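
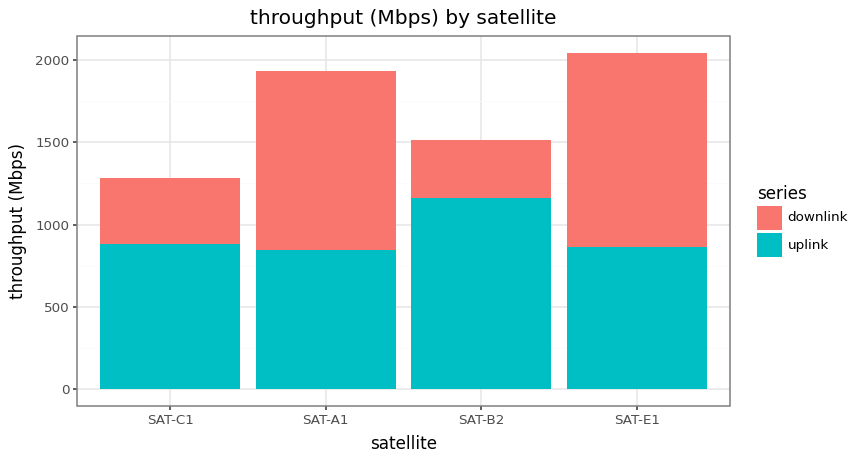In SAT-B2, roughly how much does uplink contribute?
uplink top ≈ 1200, bottom ≈ 0; segment ≈ 1200.

≈ 1200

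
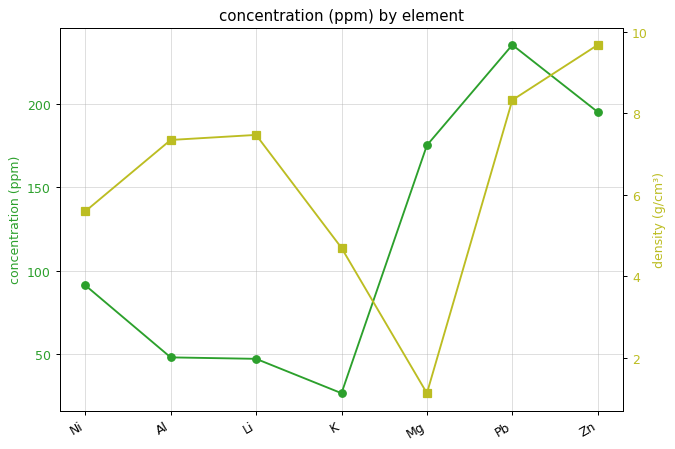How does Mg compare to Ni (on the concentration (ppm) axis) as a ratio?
≈ 1.8×

Mg ≈ 180, Ni ≈ 100; 180/100 ≈ 1.8.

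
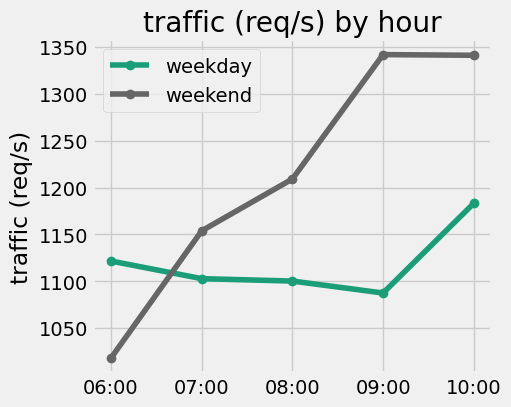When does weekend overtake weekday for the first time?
07:00

06:00: weekend ≈ 1000 vs weekday ≈ 1100 (not yet); 07:00: weekend ≈ 1150 vs weekday ≈ 1100 (first crossover).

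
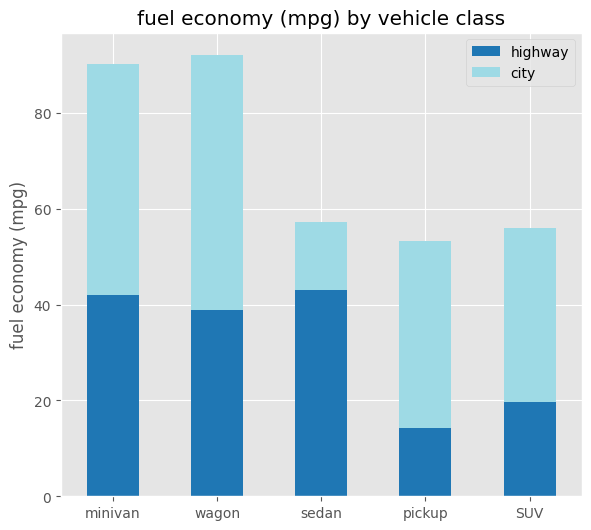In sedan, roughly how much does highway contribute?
≈ 40

highway top ≈ 40, bottom ≈ 0; segment ≈ 40.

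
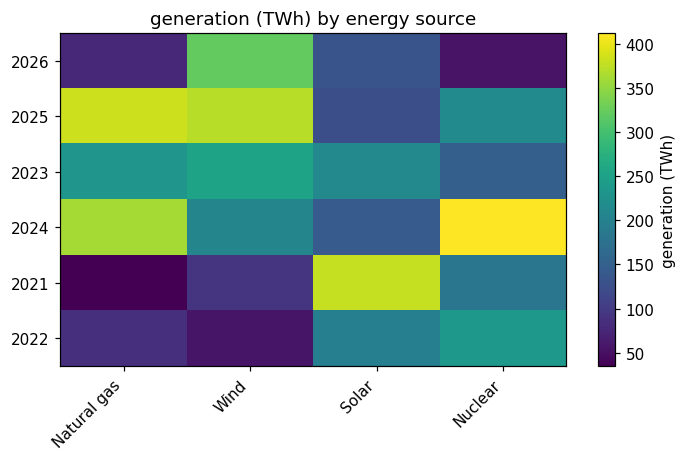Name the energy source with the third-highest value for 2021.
Wind

Top 4 for 2021: Solar ≈ 400, Nuclear ≈ 200, Wind ≈ 100, Natural gas ≈ 50.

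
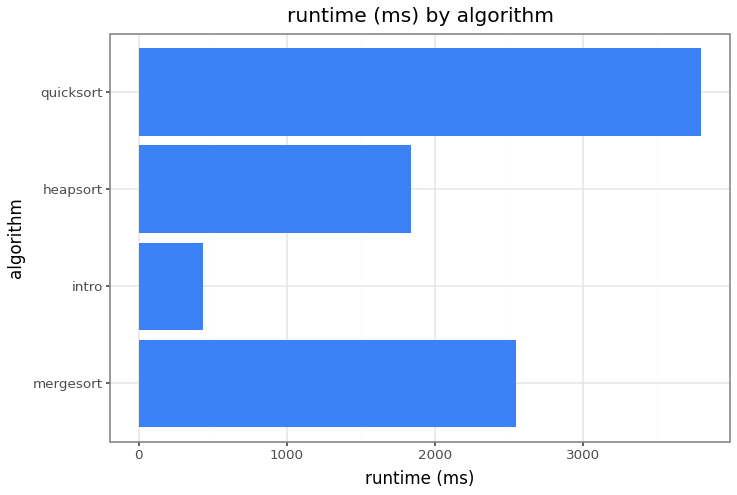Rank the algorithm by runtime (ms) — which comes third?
heapsort

Top 4: quicksort ≈ 4000, mergesort ≈ 2500, heapsort ≈ 2000, intro ≈ 500.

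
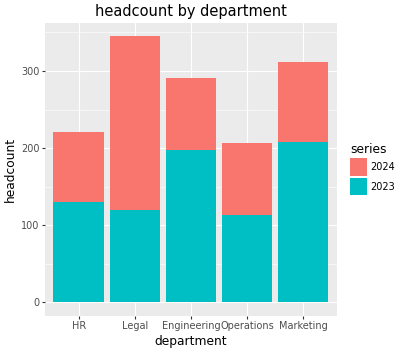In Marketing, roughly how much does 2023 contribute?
≈ 200

2023 top ≈ 200, bottom ≈ 0; segment ≈ 200.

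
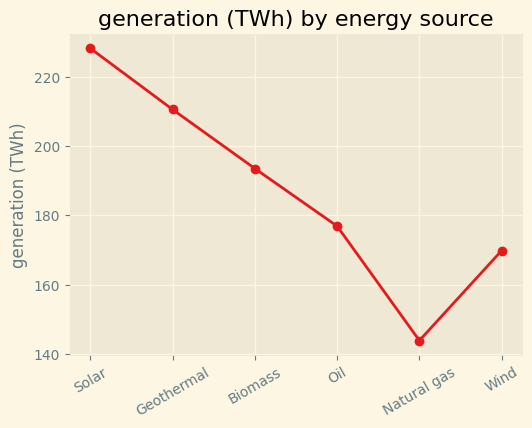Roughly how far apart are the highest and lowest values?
≈ 90

Max Solar ≈ 230, min Natural gas ≈ 140; range ≈ 90.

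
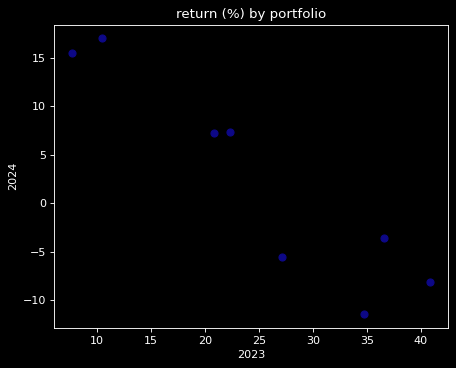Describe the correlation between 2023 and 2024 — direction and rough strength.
Points are negatively correlated; strong (|r| ≈ 0.9).

negative, strong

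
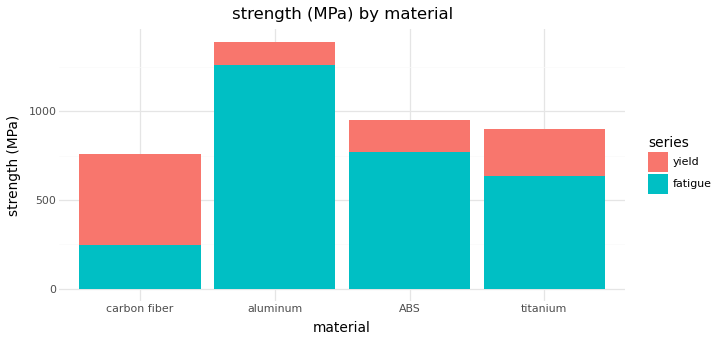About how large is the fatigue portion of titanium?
≈ 600

fatigue top ≈ 600, bottom ≈ 0; segment ≈ 600.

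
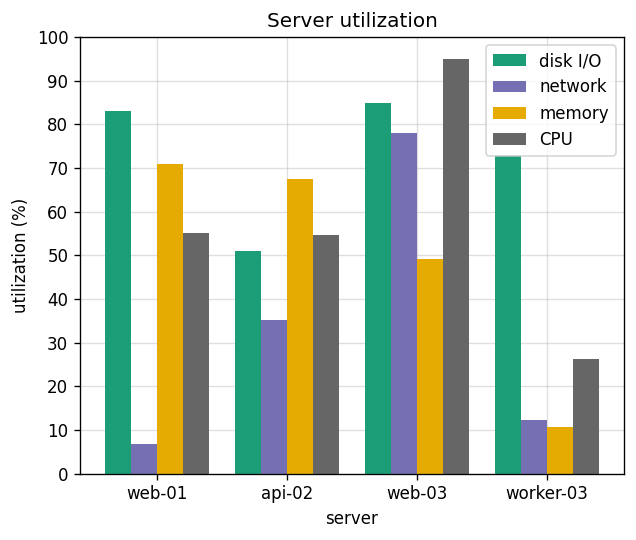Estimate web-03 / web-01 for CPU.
web-03 ≈ 90, web-01 ≈ 60; 90/60 ≈ 1.5.

≈ 1.5×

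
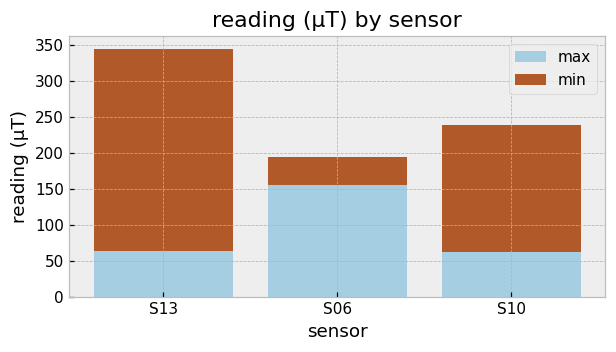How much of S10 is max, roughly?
≈ 50

max top ≈ 50, bottom ≈ 0; segment ≈ 50.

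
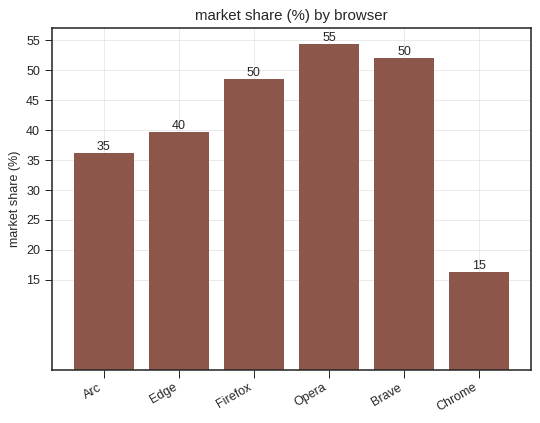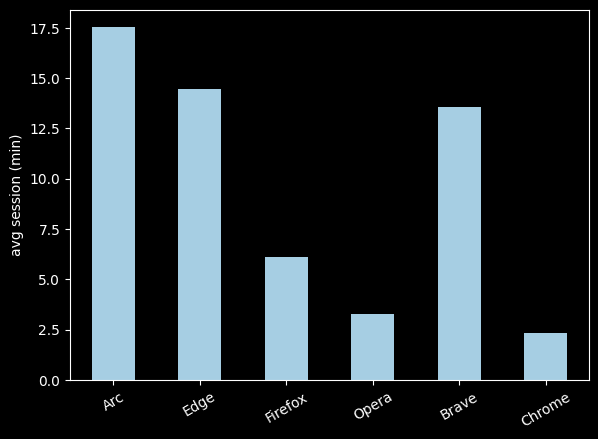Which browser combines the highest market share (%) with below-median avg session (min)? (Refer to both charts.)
Chart 2 median avg session (min) ≈ 10; below-median browsers: Firefox, Opera, Chrome. Among those, Opera has the highest market share (%) (≈ 55).

Opera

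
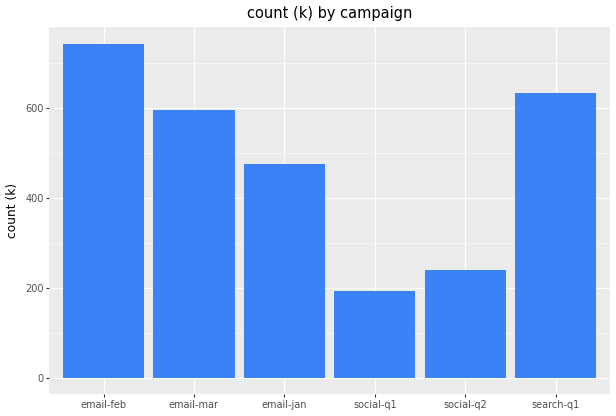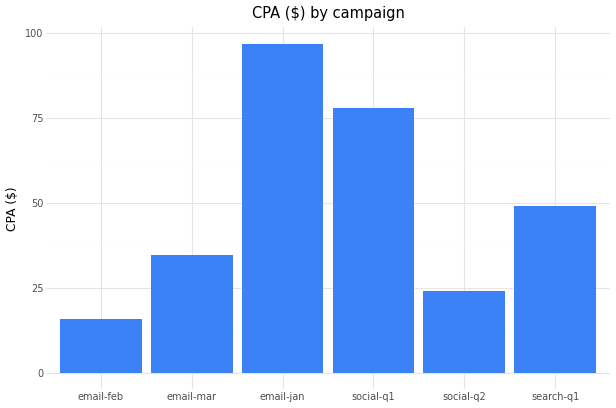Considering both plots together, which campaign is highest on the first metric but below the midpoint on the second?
email-feb

Chart 2 median CPA ($) ≈ 40; below-median campaigns: email-feb, email-mar, social-q2. Among those, email-feb has the highest count (k) (≈ 700).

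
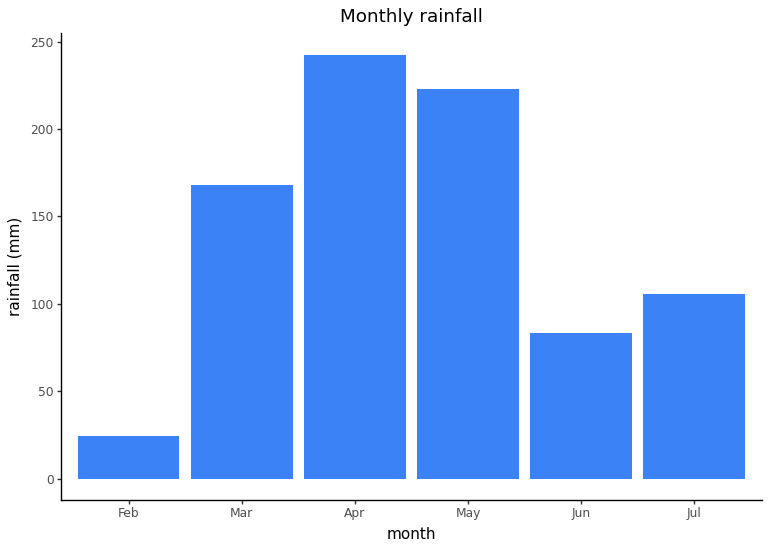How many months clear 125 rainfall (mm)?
Above 125: Mar, Apr, May.

3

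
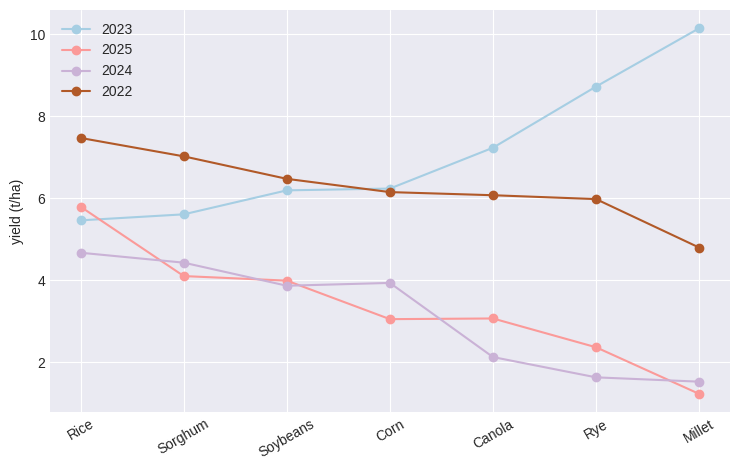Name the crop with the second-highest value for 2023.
Top 3 for 2023: Millet ≈ 10, Rye ≈ 9, Canola ≈ 7.

Rye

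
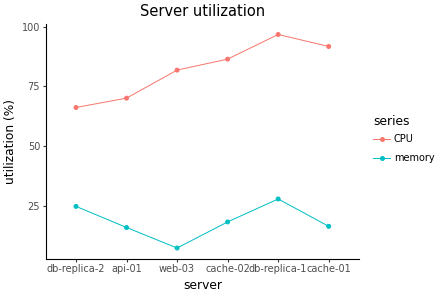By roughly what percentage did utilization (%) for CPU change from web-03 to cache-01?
web-03 ≈ 80, cache-01 ≈ 90; (90 − 80) / 80 ≈ +12.5%.

≈ +12.5%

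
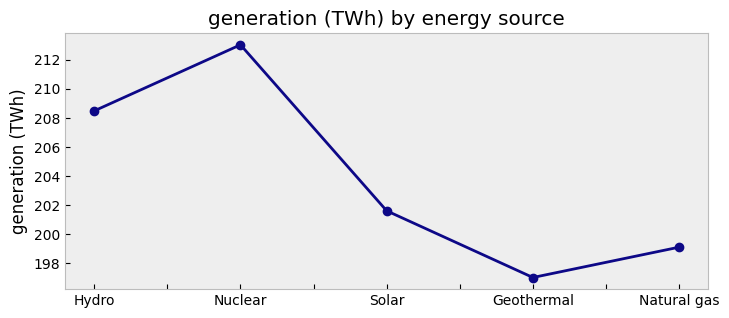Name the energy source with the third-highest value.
Solar

Top 4: Nuclear ≈ 214, Hydro ≈ 208, Solar ≈ 202, Natural gas ≈ 200.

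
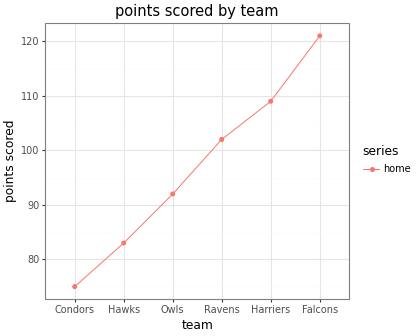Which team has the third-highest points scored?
Top 4: Falcons ≈ 120, Harriers ≈ 110, Ravens ≈ 100, Owls ≈ 90.

Ravens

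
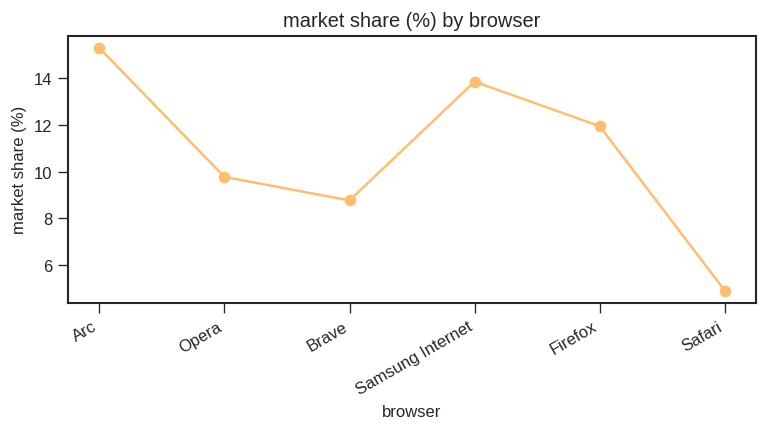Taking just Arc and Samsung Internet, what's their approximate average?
(15 + 14) / 2 ≈ 14.

≈ 14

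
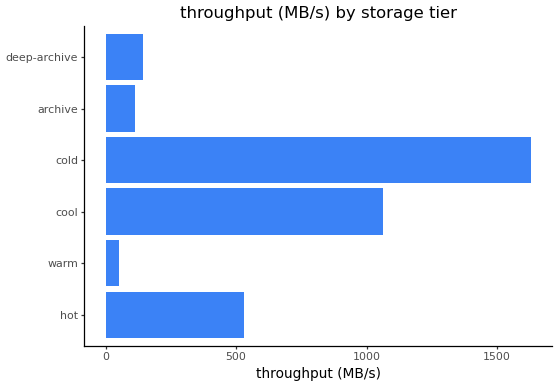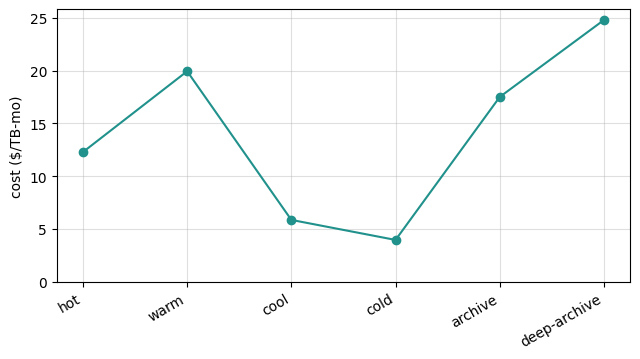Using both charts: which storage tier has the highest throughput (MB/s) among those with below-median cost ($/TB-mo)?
cold

Chart 2 median cost ($/TB-mo) ≈ 15; below-median storage tiers: hot, cool, cold. Among those, cold has the highest throughput (MB/s) (≈ 1600).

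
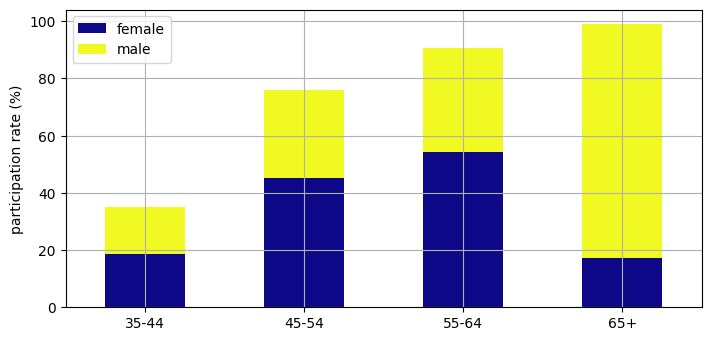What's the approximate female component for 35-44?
female top ≈ 20, bottom ≈ 0; segment ≈ 20.

≈ 20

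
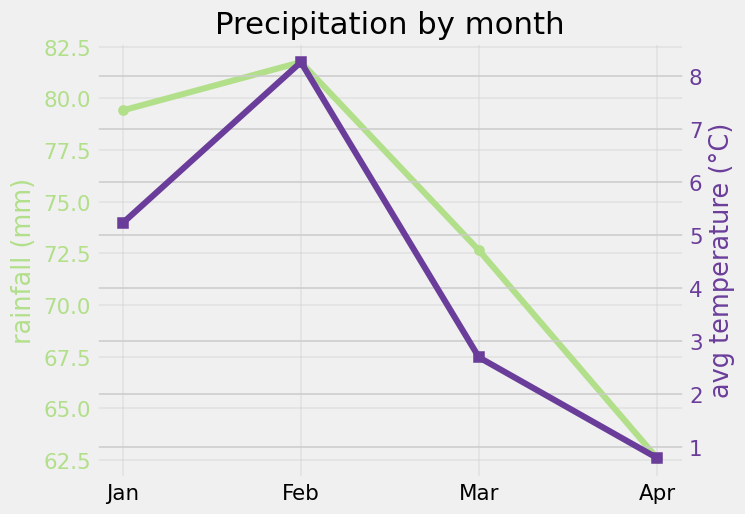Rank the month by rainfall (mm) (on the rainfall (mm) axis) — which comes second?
Jan

Top 3 (on the rainfall (mm) axis): Feb ≈ 82, Jan ≈ 80, Mar ≈ 72.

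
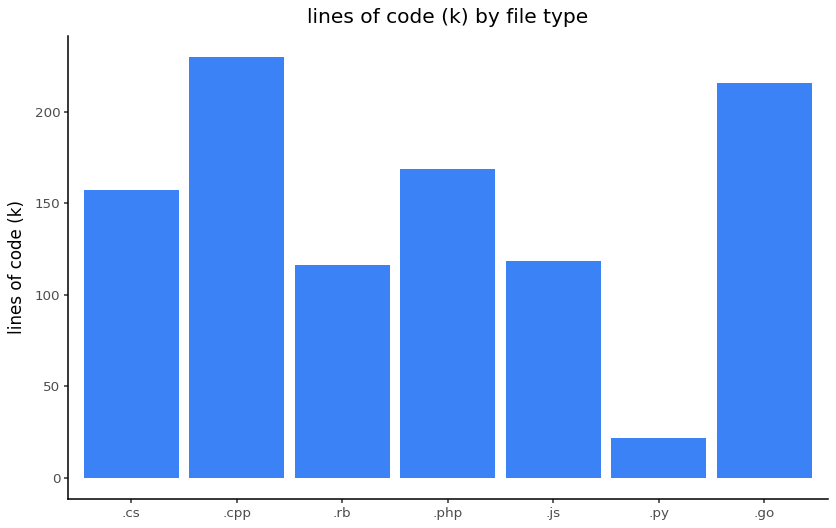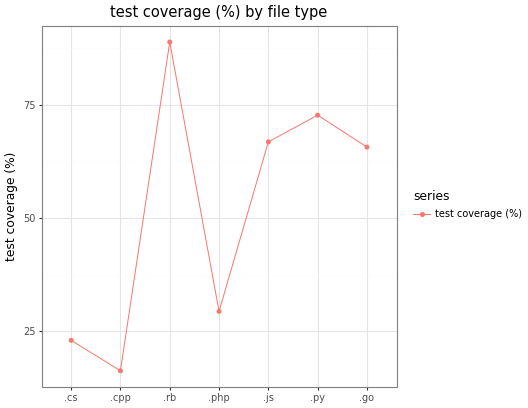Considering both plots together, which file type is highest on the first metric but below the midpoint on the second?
Chart 2 median test coverage (%) ≈ 70; below-median file types: .cs, .cpp, .php. Among those, .cpp has the highest lines of code (k) (≈ 225).

.cpp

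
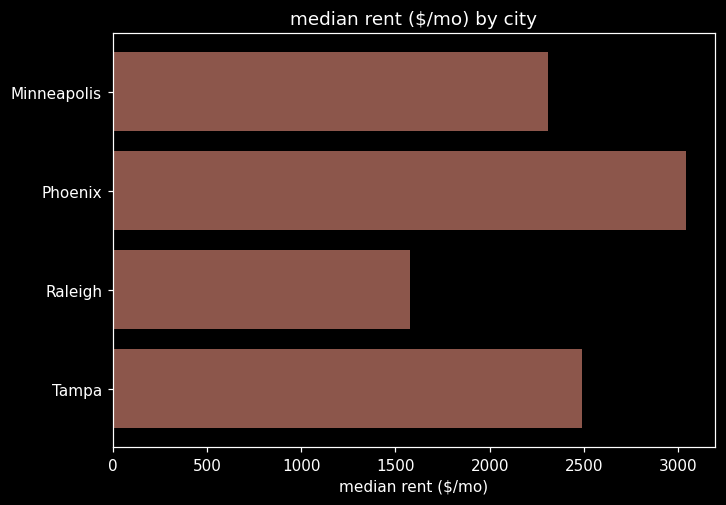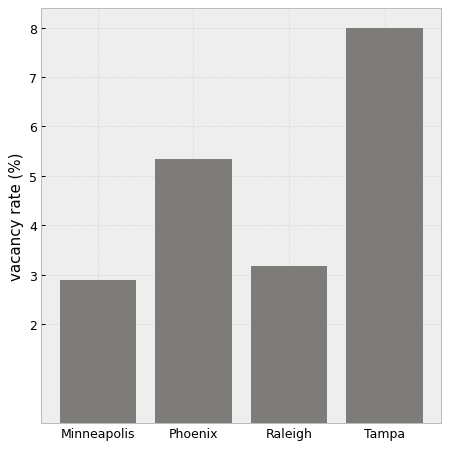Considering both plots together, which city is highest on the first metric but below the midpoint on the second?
Minneapolis

Chart 2 median vacancy rate (%) ≈ 4; below-median cities: Minneapolis, Raleigh. Among those, Minneapolis has the highest median rent ($/mo) (≈ 2500).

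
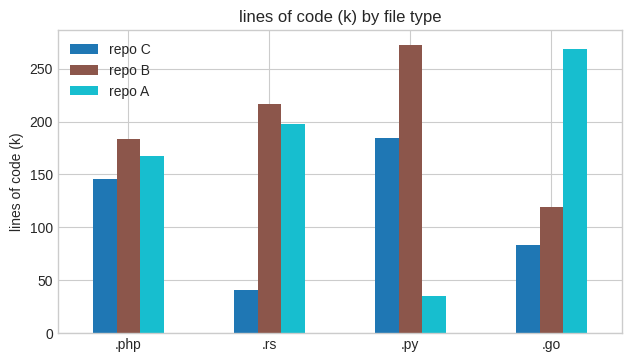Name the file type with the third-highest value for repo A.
Top 4 for repo A: .go ≈ 275, .rs ≈ 200, .php ≈ 175, .py ≈ 25.

.php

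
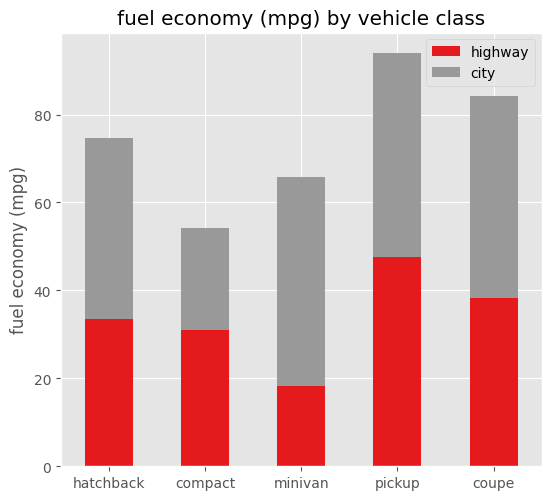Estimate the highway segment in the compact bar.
≈ 30

highway top ≈ 30, bottom ≈ 0; segment ≈ 30.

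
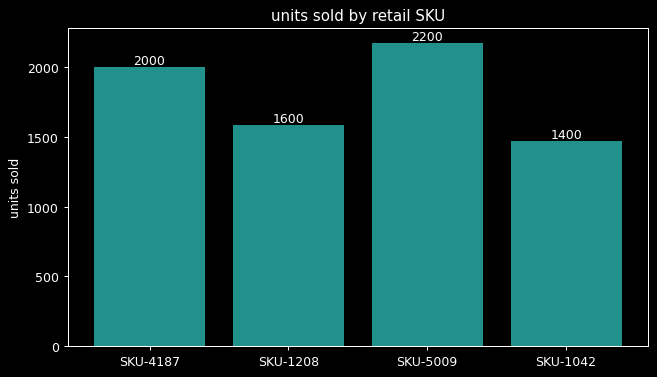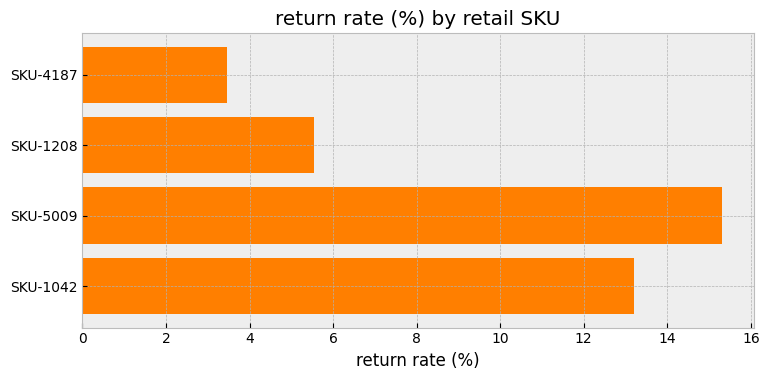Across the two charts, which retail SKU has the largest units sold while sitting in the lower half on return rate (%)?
Chart 2 median return rate (%) ≈ 10; below-median retail SKUs: SKU-4187, SKU-1208. Among those, SKU-4187 has the highest units sold (≈ 2000).

SKU-4187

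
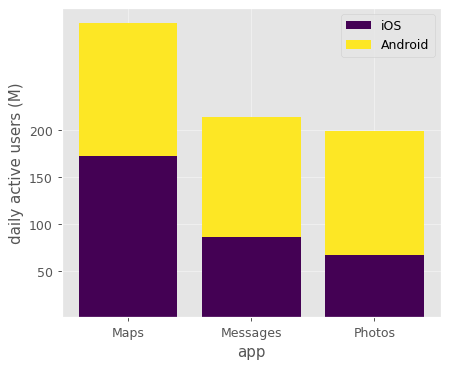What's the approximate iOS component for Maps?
iOS top ≈ 150, bottom ≈ 0; segment ≈ 150.

≈ 150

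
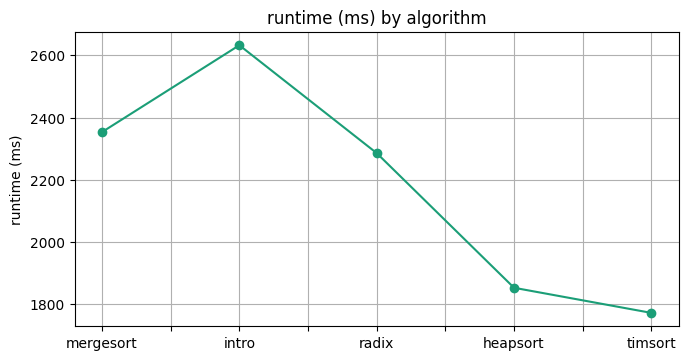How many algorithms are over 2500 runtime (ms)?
Above 2500: intro.

1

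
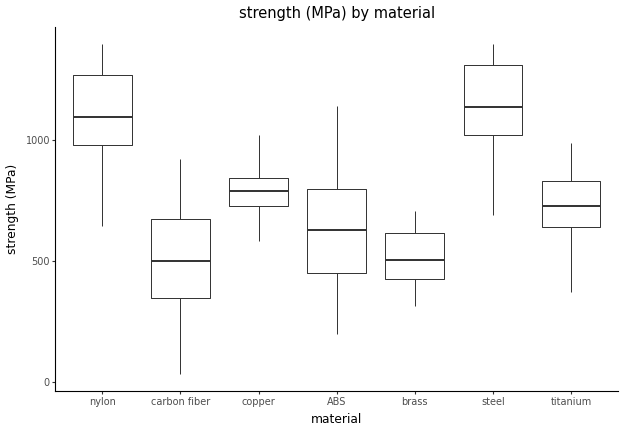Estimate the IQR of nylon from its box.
≈ 300

Q3 ≈ 1300, Q1 ≈ 1000; IQR ≈ 300.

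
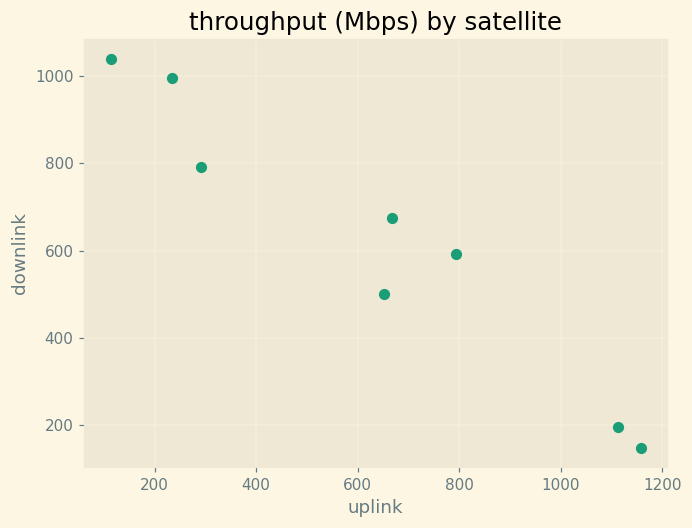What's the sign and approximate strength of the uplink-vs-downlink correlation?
negative, strong

Points are negatively correlated; strong (|r| ≈ 1.0).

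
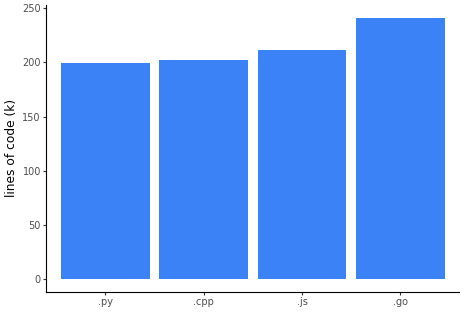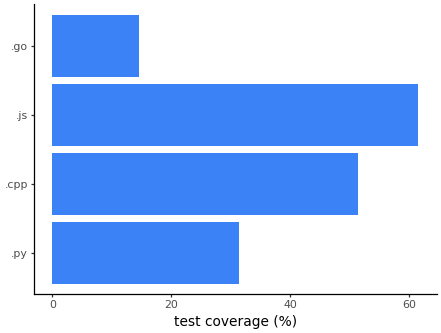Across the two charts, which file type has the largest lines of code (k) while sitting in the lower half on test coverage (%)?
Chart 2 median test coverage (%) ≈ 40; below-median file types: .py, .go. Among those, .go has the highest lines of code (k) (≈ 250).

.go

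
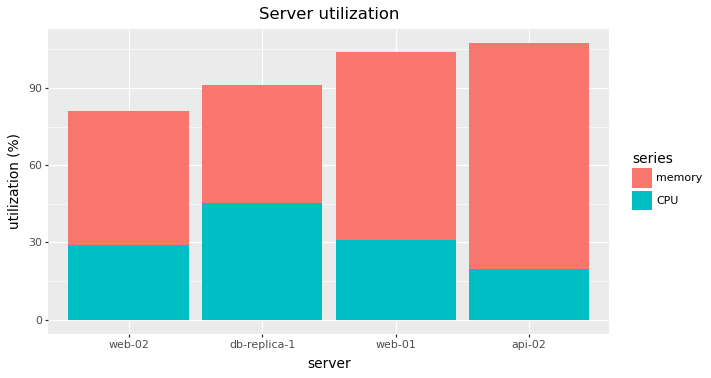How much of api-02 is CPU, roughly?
≈ 20

CPU top ≈ 20, bottom ≈ 0; segment ≈ 20.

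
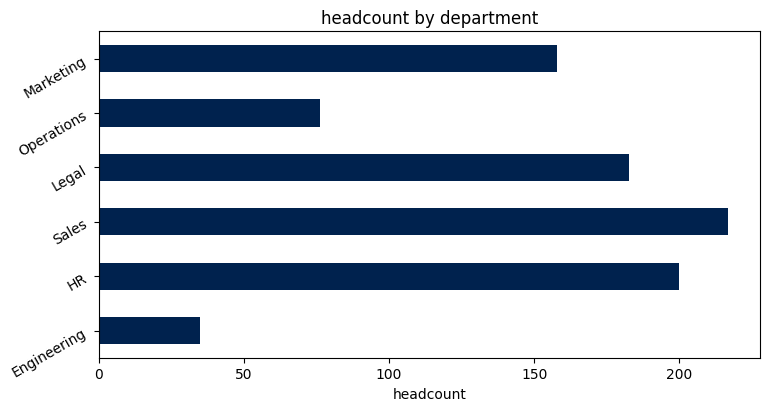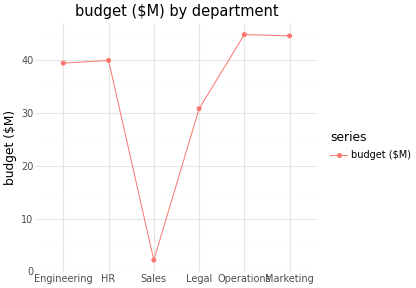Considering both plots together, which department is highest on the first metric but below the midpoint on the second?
Sales

Chart 2 median budget ($M) ≈ 40; below-median departments: Engineering, Sales, Legal. Among those, Sales has the highest headcount (≈ 220).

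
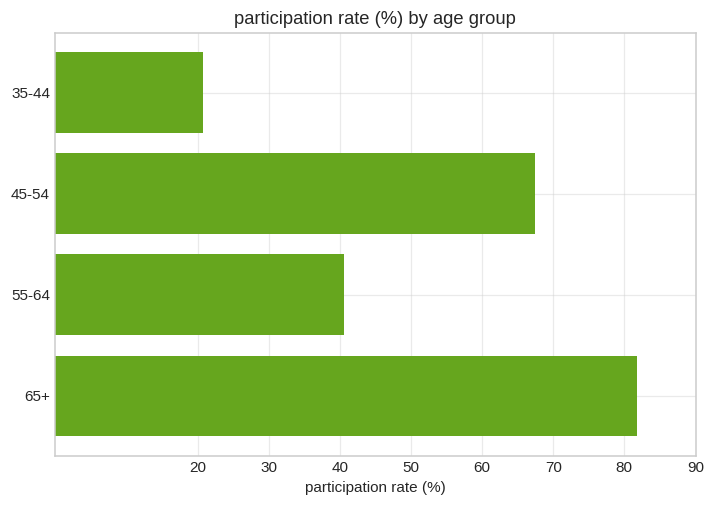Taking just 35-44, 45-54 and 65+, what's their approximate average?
≈ 57

(20 + 70 + 80) / 3 ≈ 57.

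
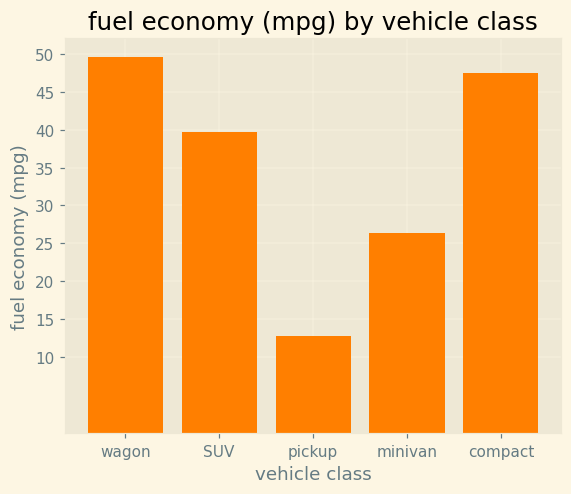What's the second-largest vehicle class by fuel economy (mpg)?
Top 3: wagon ≈ 50, compact ≈ 45, SUV ≈ 40.

compact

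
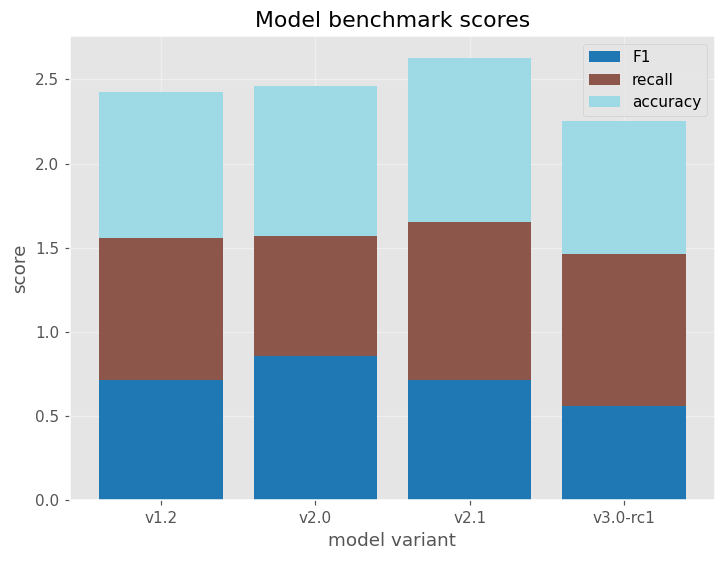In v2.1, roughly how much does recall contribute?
recall top ≈ 1.5, bottom ≈ 0.5; segment ≈ 1.0.

≈ 1.0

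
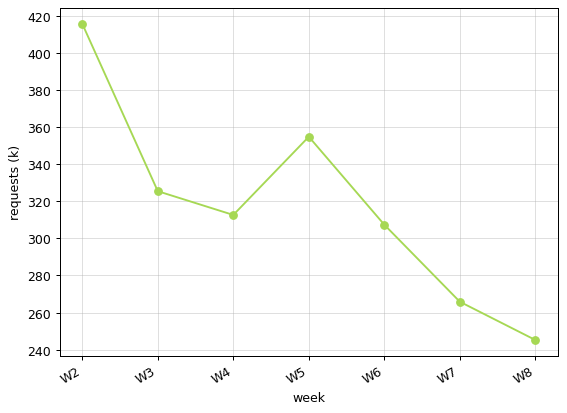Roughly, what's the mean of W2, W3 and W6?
≈ 347

(420 + 320 + 300) / 3 ≈ 347.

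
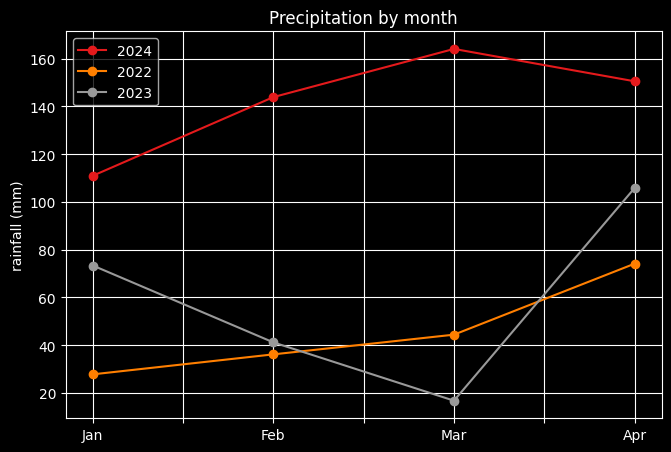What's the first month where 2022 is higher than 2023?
Feb: 2022 ≈ 40 vs 2023 ≈ 40 (not yet); Mar: 2022 ≈ 40 vs 2023 ≈ 20 (first crossover).

Mar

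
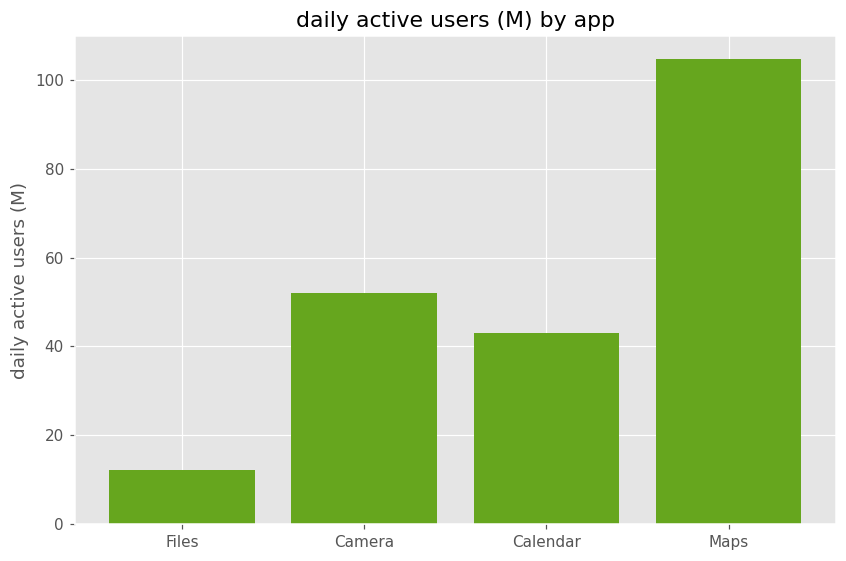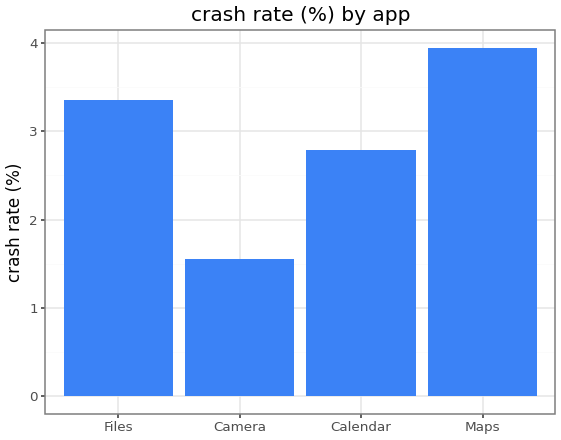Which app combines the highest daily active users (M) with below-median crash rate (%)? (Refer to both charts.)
Camera

Chart 2 median crash rate (%) ≈ 3; below-median apps: Camera, Calendar. Among those, Camera has the highest daily active users (M) (≈ 50).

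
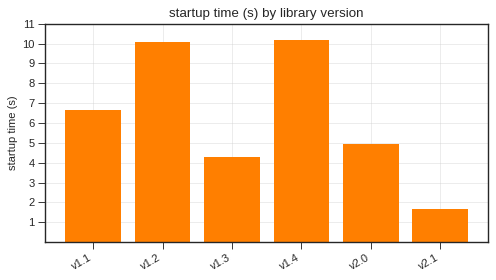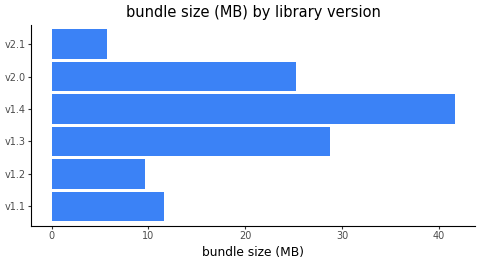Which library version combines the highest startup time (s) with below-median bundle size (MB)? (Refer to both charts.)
v1.2

Chart 2 median bundle size (MB) ≈ 20; below-median library versions: v1.1, v1.2, v2.1. Among those, v1.2 has the highest startup time (s) (≈ 10).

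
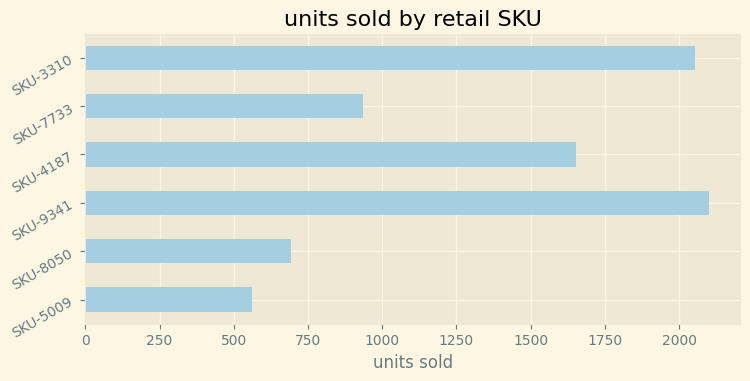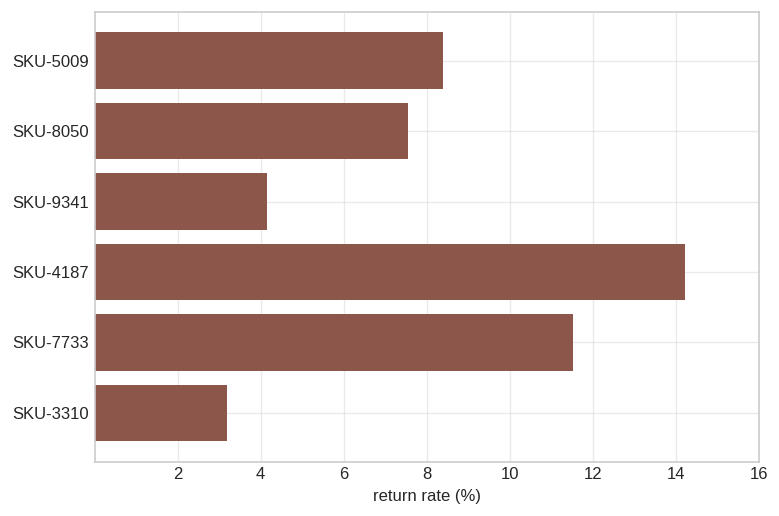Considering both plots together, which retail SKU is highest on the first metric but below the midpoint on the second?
SKU-9341

Chart 2 median return rate (%) ≈ 8; below-median retail SKUs: SKU-8050, SKU-9341, SKU-3310. Among those, SKU-9341 has the highest units sold (≈ 2200).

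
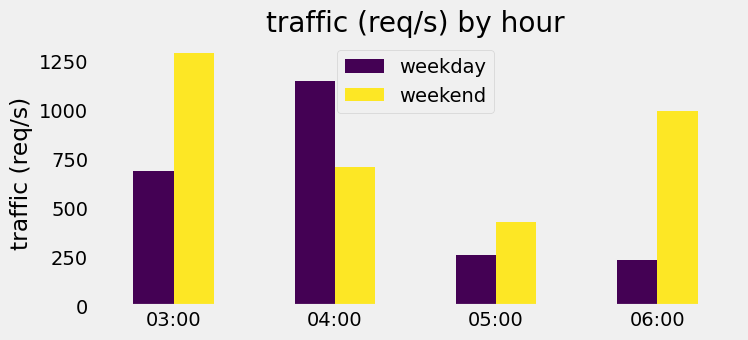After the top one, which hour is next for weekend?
06:00

Top 3 for weekend: 03:00 ≈ 1200, 06:00 ≈ 1000, 04:00 ≈ 800.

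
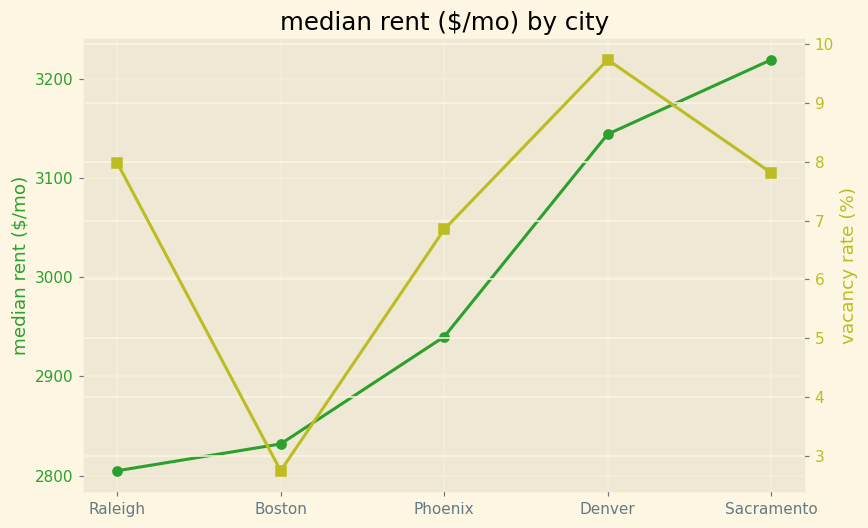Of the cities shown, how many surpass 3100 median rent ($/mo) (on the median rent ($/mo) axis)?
2

Above 3100: Denver, Sacramento.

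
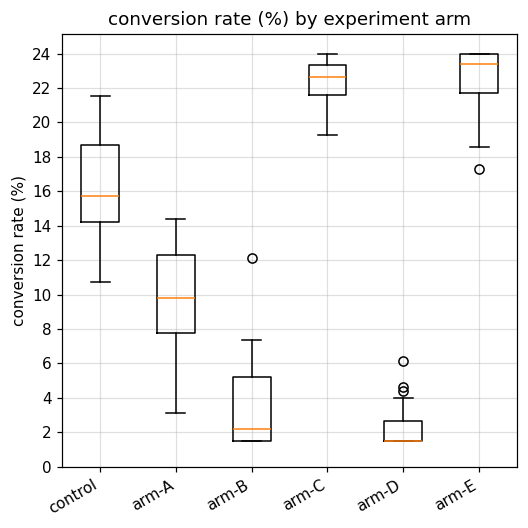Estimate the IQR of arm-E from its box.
Q3 ≈ 24, Q1 ≈ 22; IQR ≈ 2.

≈ 2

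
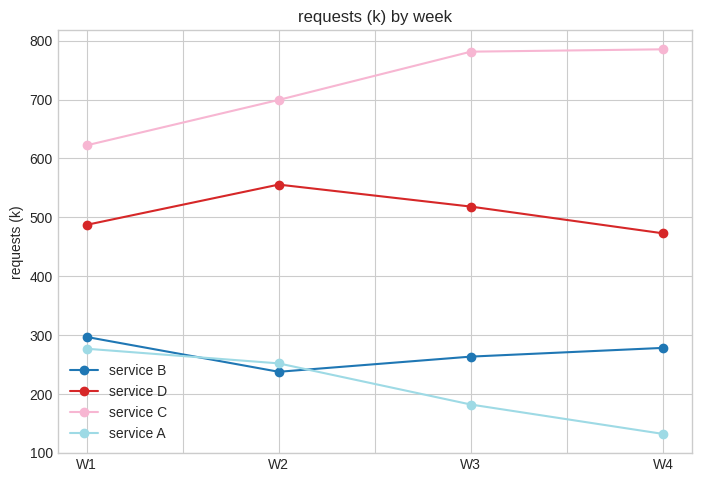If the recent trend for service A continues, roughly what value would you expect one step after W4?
Last three: 300, 200, 100 → slope ≈ -100/step → next ≈ 0.

≈ 0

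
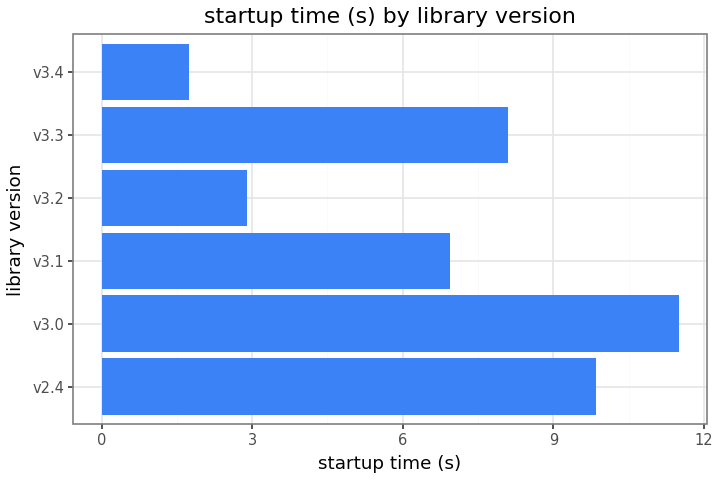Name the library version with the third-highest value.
v3.3

Top 4: v3.0 ≈ 11, v2.4 ≈ 10, v3.3 ≈ 8, v3.1 ≈ 7.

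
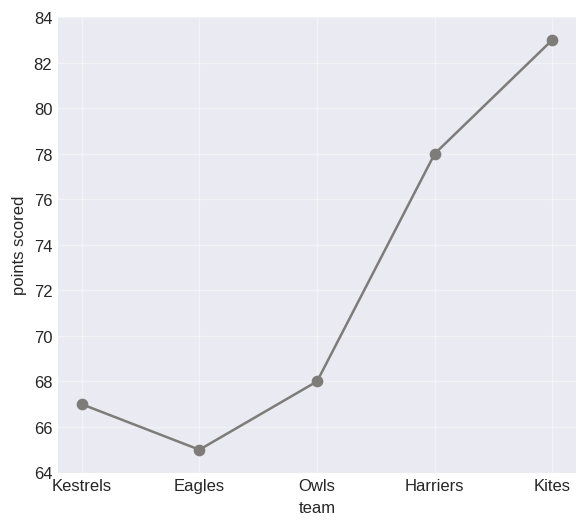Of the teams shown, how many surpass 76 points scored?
Above 76: Harriers, Kites.

2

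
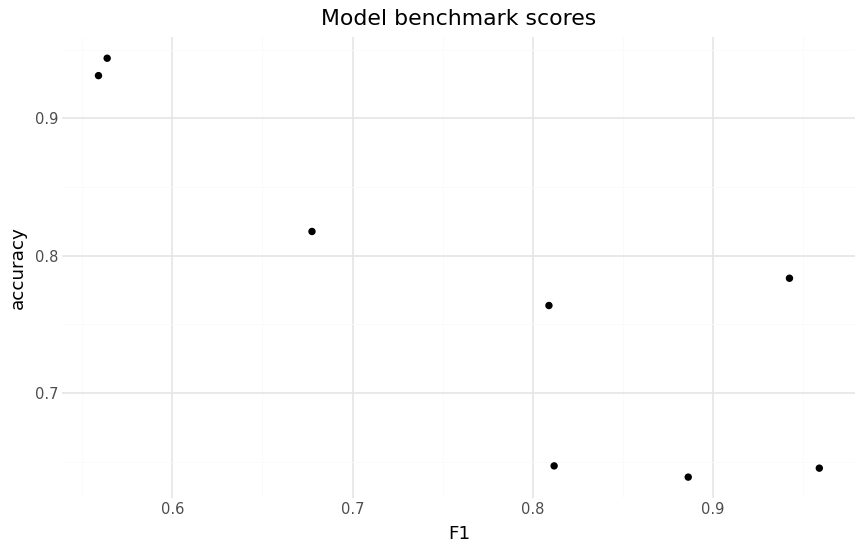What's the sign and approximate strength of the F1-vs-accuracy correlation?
negative, strong

Points are negatively correlated; strong (|r| ≈ 0.8).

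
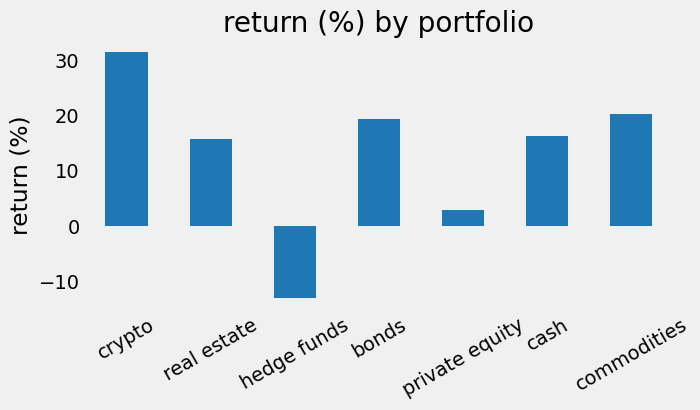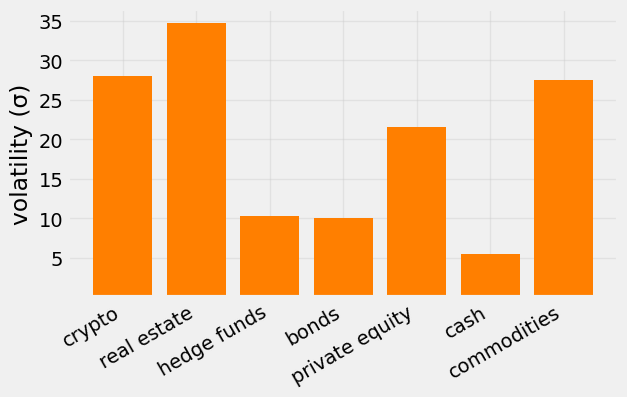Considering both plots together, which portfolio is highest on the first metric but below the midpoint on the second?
Chart 2 median volatility (σ) ≈ 20; below-median portfolios: hedge funds, bonds, cash. Among those, bonds has the highest return (%) (≈ 20).

bonds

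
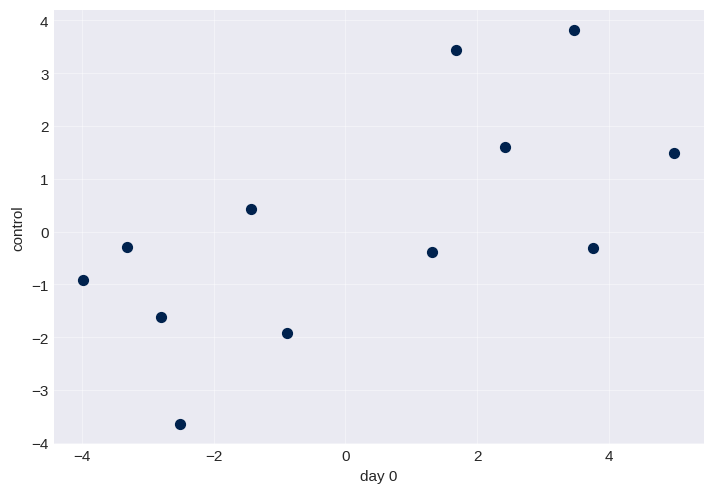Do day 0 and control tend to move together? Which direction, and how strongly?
Points are positively correlated; moderate (|r| ≈ 0.6).

positive, moderate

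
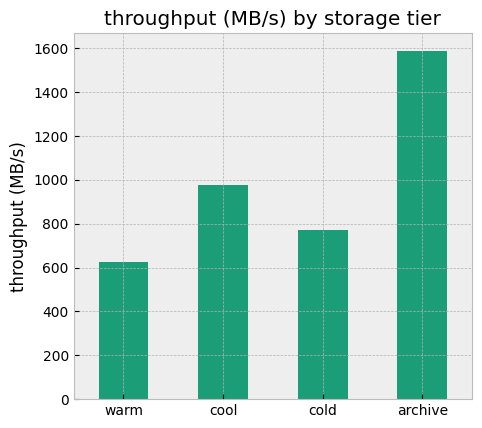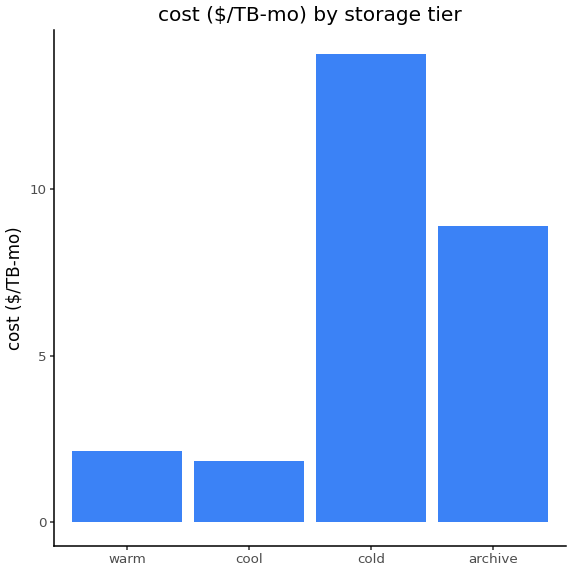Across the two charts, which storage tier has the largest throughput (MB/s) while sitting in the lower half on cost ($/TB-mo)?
Chart 2 median cost ($/TB-mo) ≈ 6; below-median storage tiers: warm, cool. Among those, cool has the highest throughput (MB/s) (≈ 1000).

cool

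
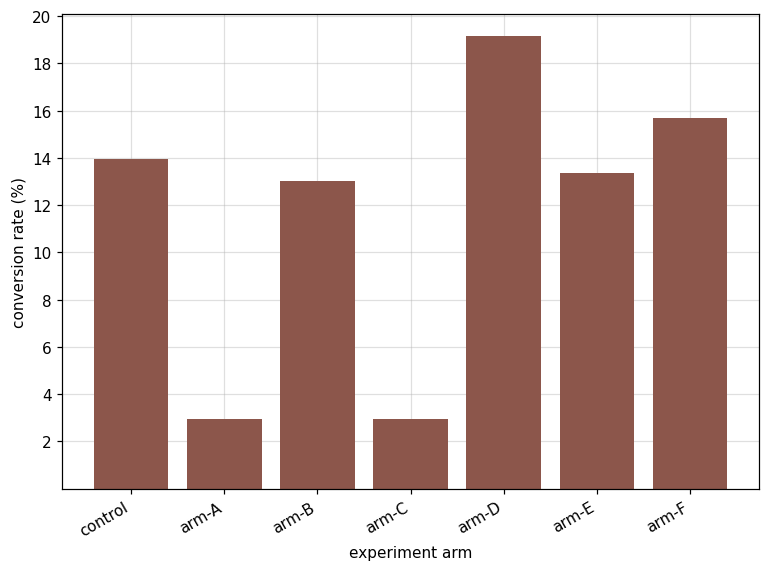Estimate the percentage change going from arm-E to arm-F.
≈ +14.3%

arm-E ≈ 14, arm-F ≈ 16; (16 − 14) / 14 ≈ +14.3%.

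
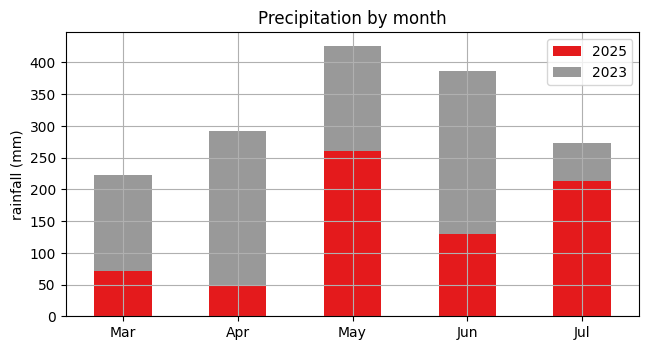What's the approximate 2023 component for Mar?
2023 top ≈ 200, bottom ≈ 50; segment ≈ 150.

≈ 150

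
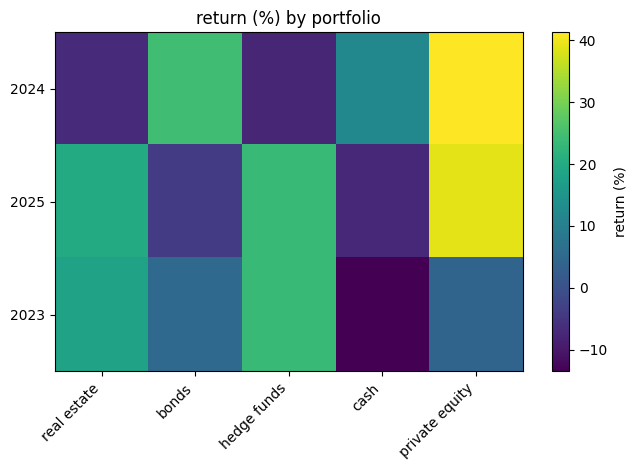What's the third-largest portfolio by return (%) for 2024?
cash

Top 4 for 2024: private equity ≈ 40, bonds ≈ 25, cash ≈ 10, real estate ≈ -5.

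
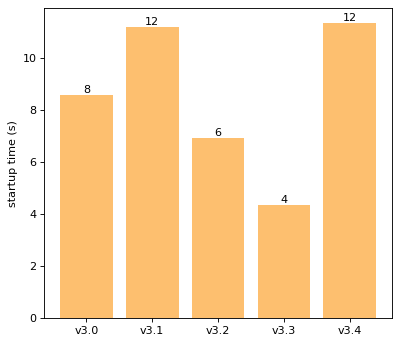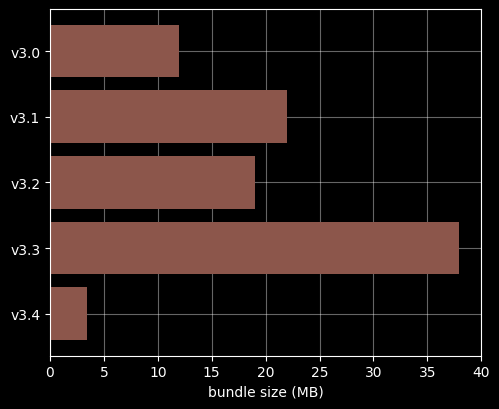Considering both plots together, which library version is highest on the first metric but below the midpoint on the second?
Chart 2 median bundle size (MB) ≈ 20; below-median library versions: v3.0, v3.4. Among those, v3.4 has the highest startup time (s) (≈ 12).

v3.4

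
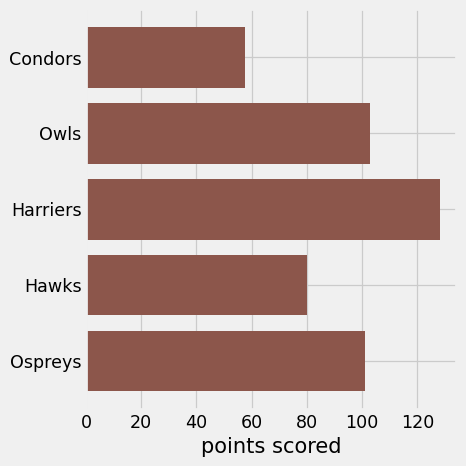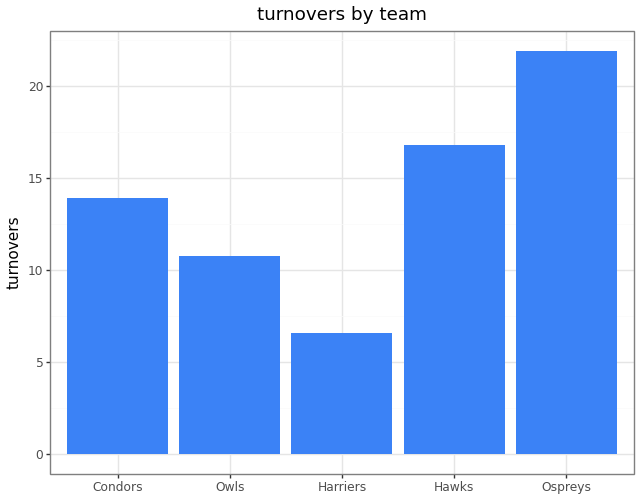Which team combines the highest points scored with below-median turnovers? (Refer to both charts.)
Harriers

Chart 2 median turnovers ≈ 15; below-median teams: Owls, Harriers. Among those, Harriers has the highest points scored (≈ 120).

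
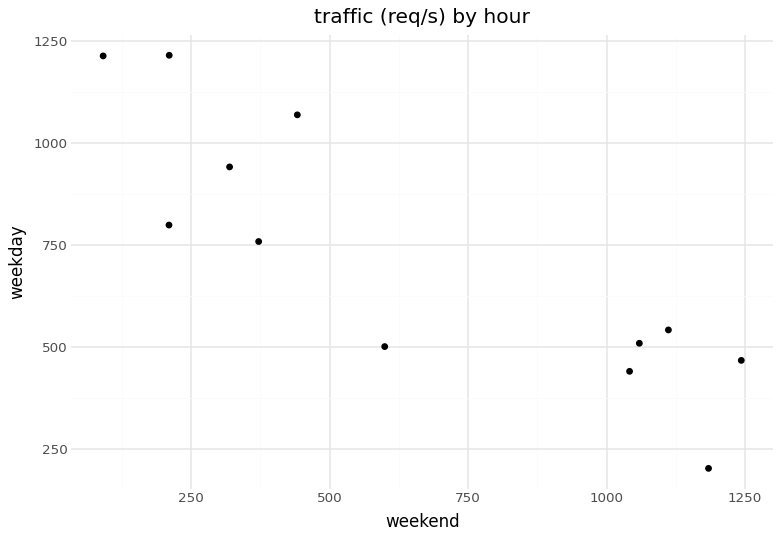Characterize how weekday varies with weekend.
Points are negatively correlated; strong (|r| ≈ 0.9).

negative, strong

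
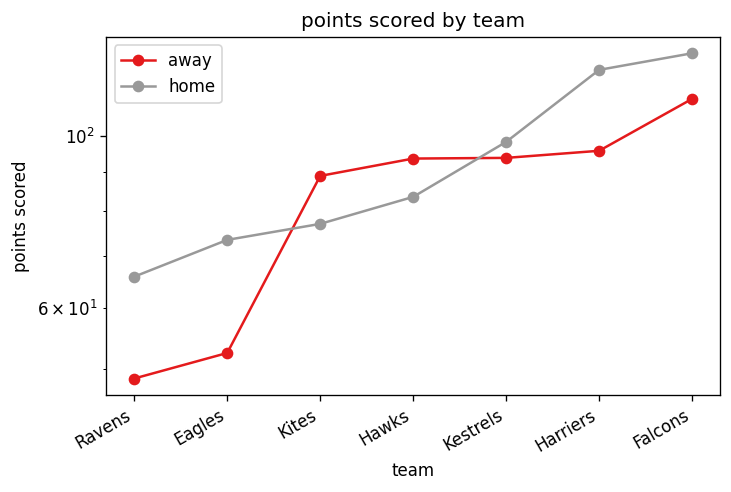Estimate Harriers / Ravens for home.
Harriers ≈ 120, Ravens ≈ 70; 120/70 ≈ 1.71.

≈ 1.71×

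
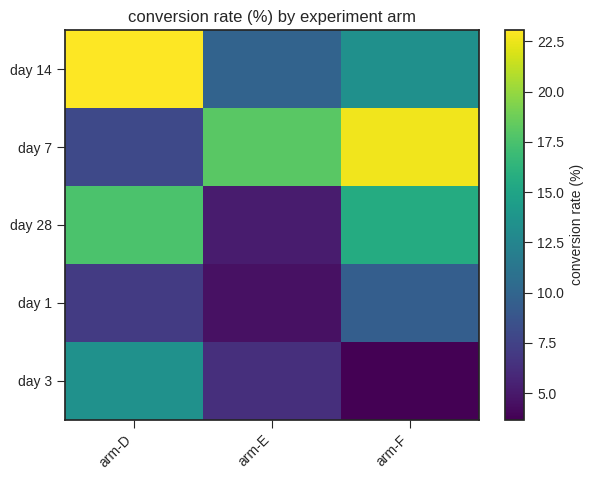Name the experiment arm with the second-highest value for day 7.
Top 3 for day 7: arm-F ≈ 22, arm-E ≈ 18, arm-D ≈ 8.

arm-E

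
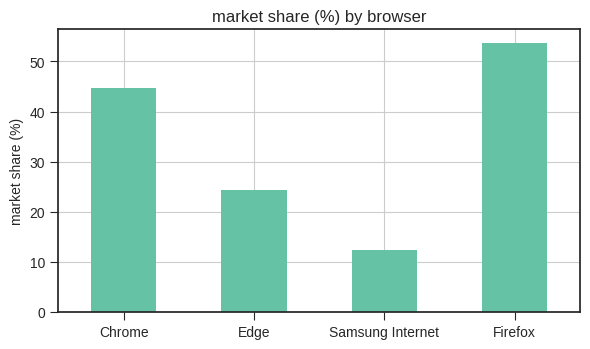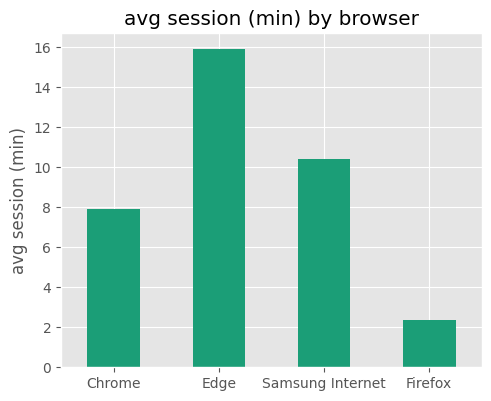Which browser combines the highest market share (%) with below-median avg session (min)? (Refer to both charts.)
Firefox

Chart 2 median avg session (min) ≈ 10; below-median browsers: Chrome, Firefox. Among those, Firefox has the highest market share (%) (≈ 55).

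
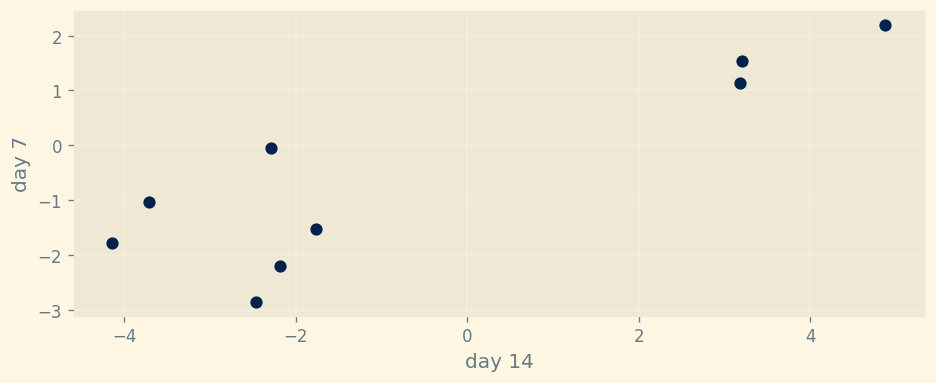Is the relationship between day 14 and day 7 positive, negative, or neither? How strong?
Points are positively correlated; strong (|r| ≈ 0.9).

positive, strong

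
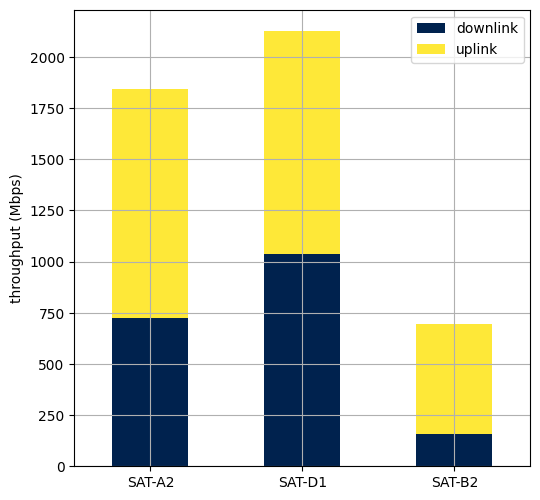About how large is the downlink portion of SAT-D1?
≈ 1000

downlink top ≈ 1000, bottom ≈ 0; segment ≈ 1000.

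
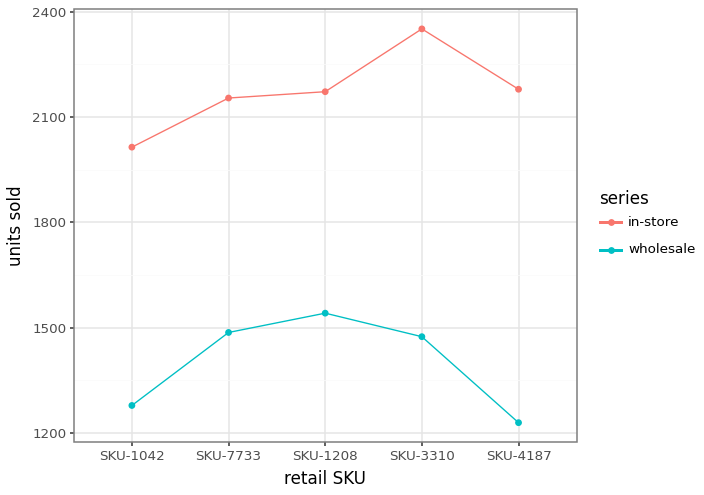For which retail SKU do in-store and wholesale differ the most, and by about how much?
SKU-4187: in-store ≈ 2200, wholesale ≈ 1200 → gap ≈ 1000. Next-largest (SKU-3310) is only ≈ 900.

SKU-4187, ≈ 1000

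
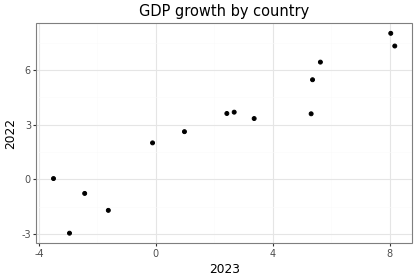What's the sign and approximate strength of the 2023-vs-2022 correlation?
positive, strong

Points are positively correlated; strong (|r| ≈ 0.9).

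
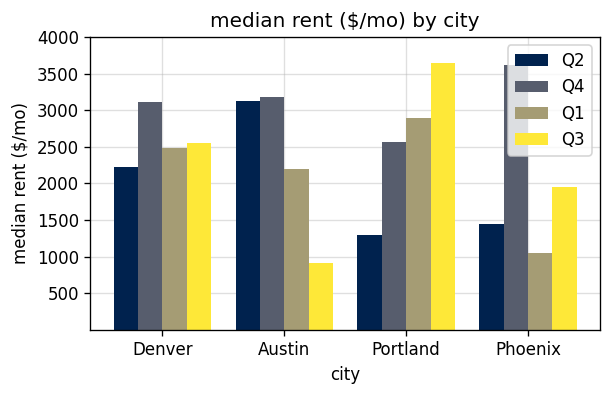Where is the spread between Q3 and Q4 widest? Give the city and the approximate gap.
Austin: Q3 ≈ 1000, Q4 ≈ 3000 → gap ≈ 2000. Next-largest (Phoenix) is only ≈ 1500.

Austin, ≈ 2000 $/mo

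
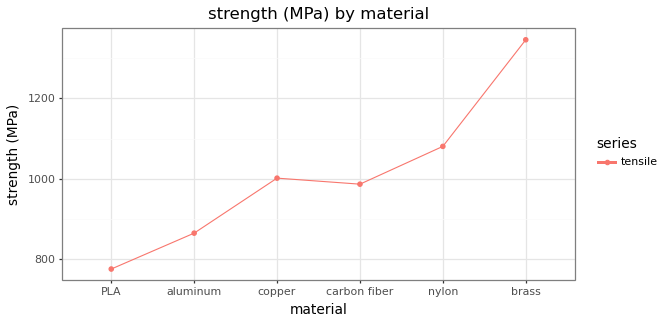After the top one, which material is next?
Top 3: brass ≈ 1350, nylon ≈ 1100, copper ≈ 1000.

nylon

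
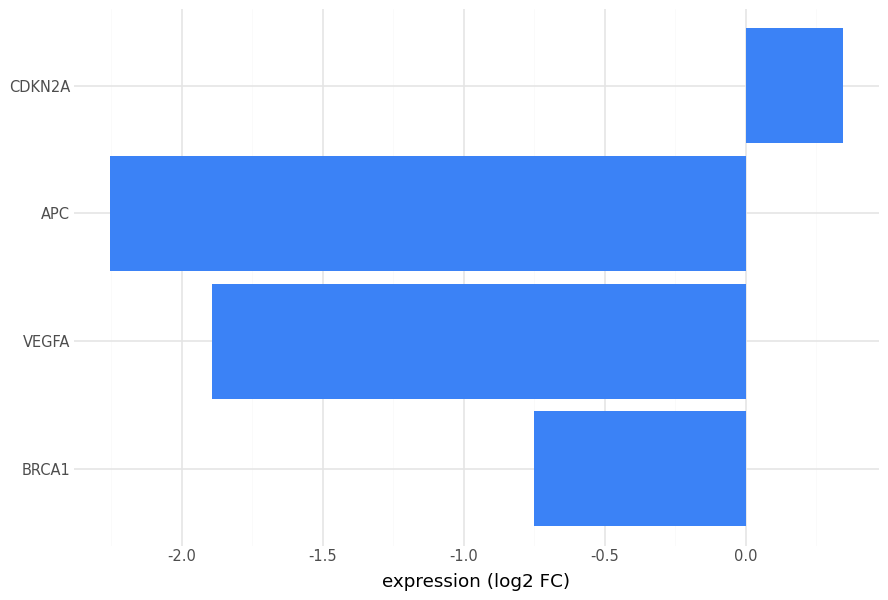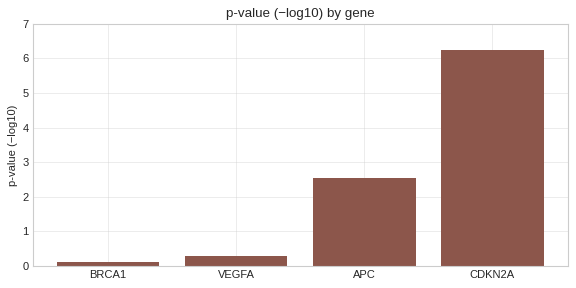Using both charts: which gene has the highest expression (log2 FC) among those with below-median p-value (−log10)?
BRCA1

Chart 2 median p-value (−log10) ≈ 1; below-median genes: BRCA1, VEGFA. Among those, BRCA1 has the highest expression (log2 FC) (≈ -0.75).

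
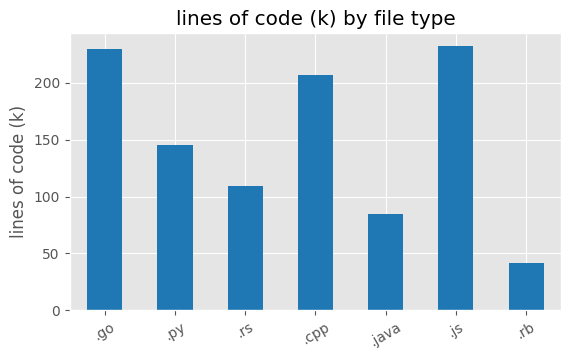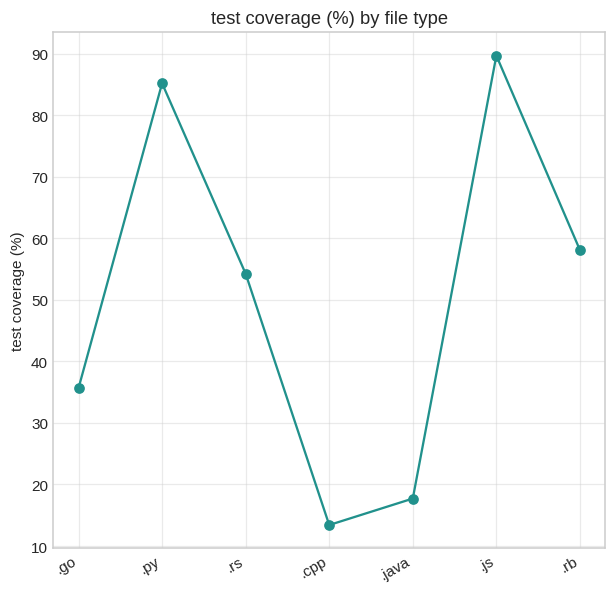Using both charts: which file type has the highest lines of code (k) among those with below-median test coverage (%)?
.go

Chart 2 median test coverage (%) ≈ 50; below-median file types: .go, .cpp, .java. Among those, .go has the highest lines of code (k) (≈ 225).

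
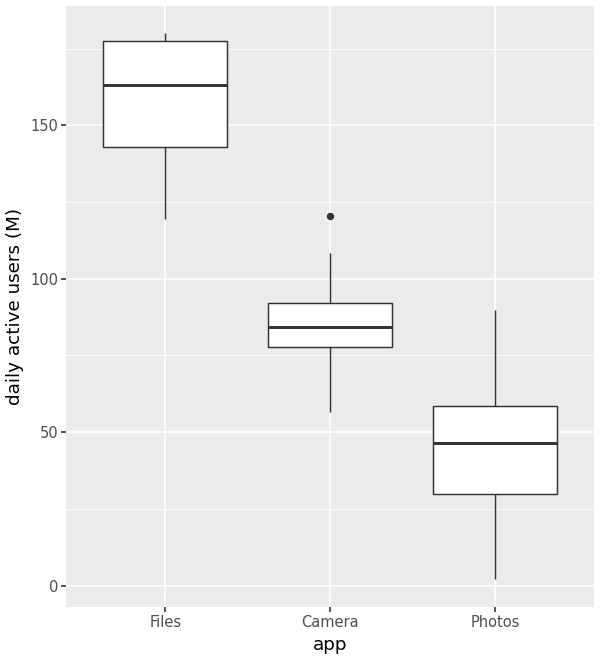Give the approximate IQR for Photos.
≈ 30

Q3 ≈ 60, Q1 ≈ 30; IQR ≈ 30.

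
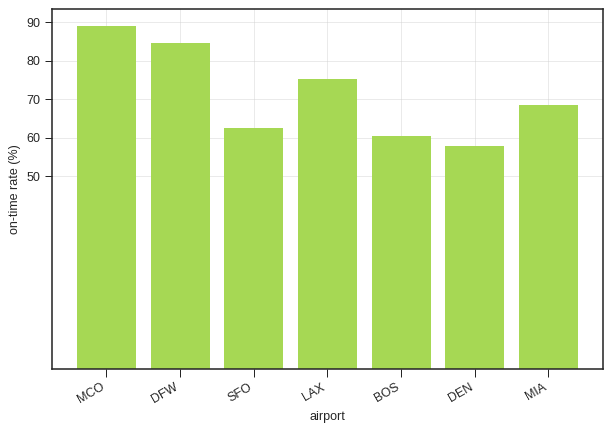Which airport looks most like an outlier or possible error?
MCO ≈ 90; the rest sit between ≈ 60 and ≈ 80.

MCO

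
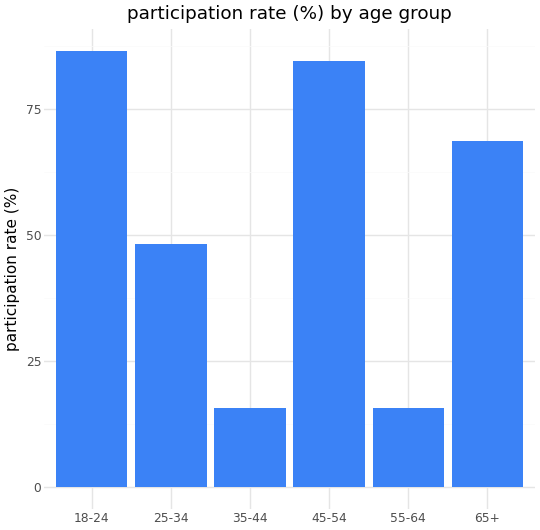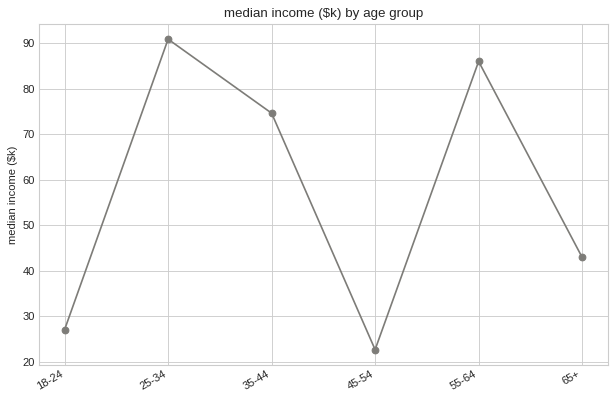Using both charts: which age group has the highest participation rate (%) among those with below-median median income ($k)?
Chart 2 median median income ($k) ≈ 60; below-median age groups: 18-24, 45-54, 65+. Among those, 18-24 has the highest participation rate (%) (≈ 90).

18-24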